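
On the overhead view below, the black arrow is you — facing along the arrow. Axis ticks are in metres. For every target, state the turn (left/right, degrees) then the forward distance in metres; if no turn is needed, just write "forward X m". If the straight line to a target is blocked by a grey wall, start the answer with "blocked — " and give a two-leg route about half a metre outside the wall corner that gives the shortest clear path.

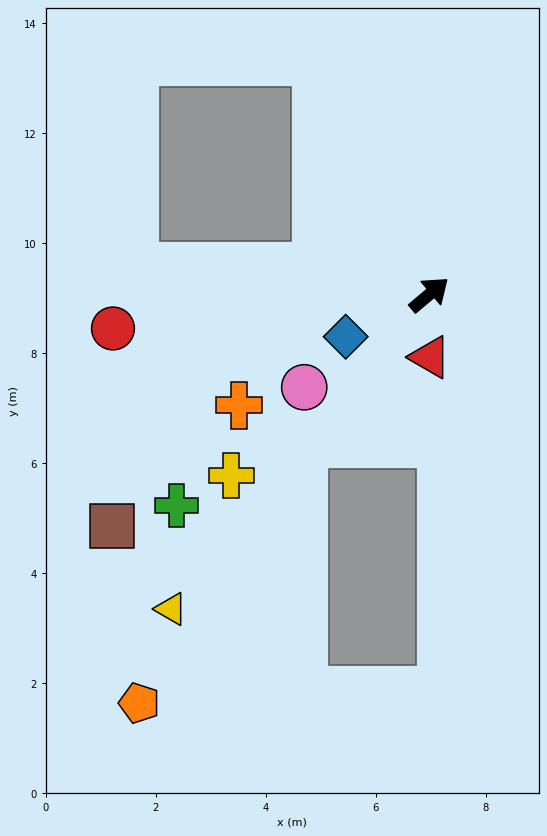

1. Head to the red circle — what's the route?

turn left 146°, forward 5.8 m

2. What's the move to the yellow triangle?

turn right 169°, forward 7.4 m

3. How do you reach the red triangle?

turn right 129°, forward 1.1 m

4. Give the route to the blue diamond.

turn left 167°, forward 1.7 m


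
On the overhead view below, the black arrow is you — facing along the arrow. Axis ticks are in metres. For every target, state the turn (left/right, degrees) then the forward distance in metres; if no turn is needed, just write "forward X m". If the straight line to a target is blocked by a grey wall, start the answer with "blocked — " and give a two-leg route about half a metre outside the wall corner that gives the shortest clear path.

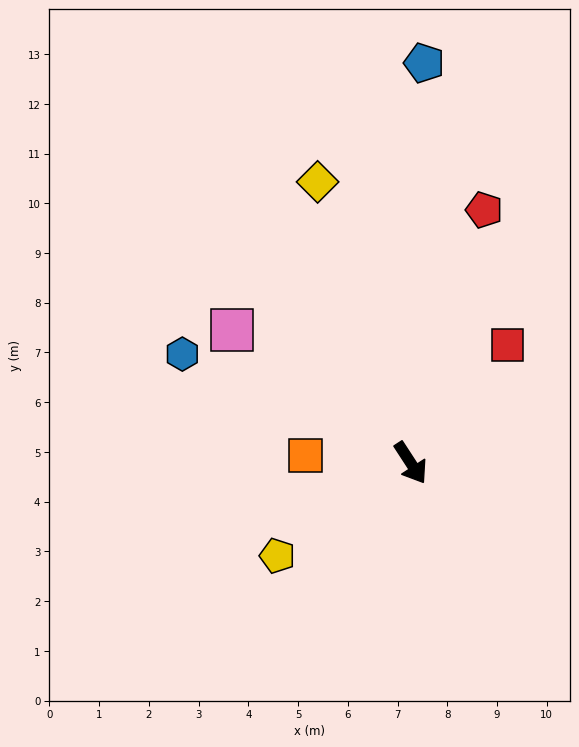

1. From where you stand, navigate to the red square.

turn left 108°, forward 3.1 m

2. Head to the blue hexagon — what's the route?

turn right 149°, forward 5.1 m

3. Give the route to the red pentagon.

turn left 131°, forward 5.3 m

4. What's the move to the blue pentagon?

turn left 145°, forward 8.0 m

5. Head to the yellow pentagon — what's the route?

turn right 88°, forward 3.3 m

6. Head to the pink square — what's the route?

turn right 160°, forward 4.5 m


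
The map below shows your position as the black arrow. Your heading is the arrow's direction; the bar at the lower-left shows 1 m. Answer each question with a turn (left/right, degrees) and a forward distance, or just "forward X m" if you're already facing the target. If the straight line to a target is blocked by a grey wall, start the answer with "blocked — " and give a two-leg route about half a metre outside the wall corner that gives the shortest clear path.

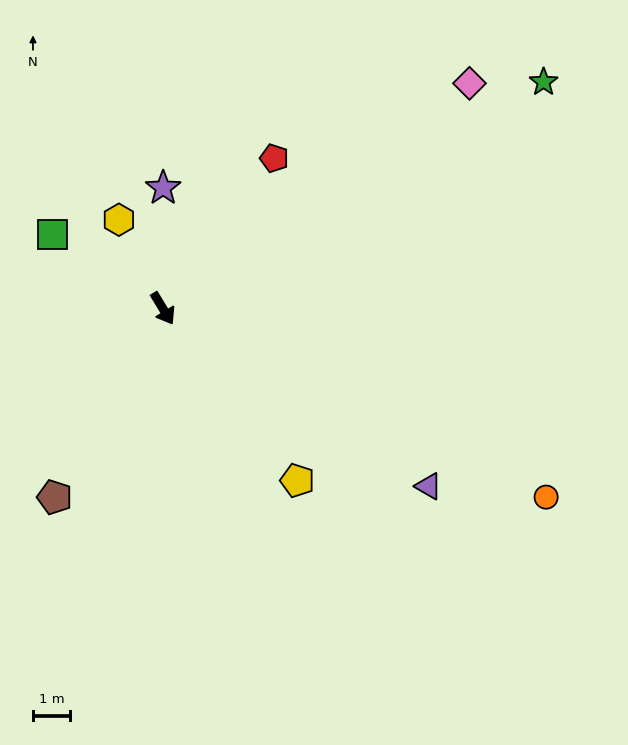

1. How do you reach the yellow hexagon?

turn left 175°, forward 2.7 m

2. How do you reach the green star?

turn left 89°, forward 11.9 m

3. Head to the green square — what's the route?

turn right 155°, forward 3.6 m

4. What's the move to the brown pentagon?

turn right 61°, forward 5.8 m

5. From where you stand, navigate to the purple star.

turn left 149°, forward 3.2 m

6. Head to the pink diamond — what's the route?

turn left 95°, forward 10.2 m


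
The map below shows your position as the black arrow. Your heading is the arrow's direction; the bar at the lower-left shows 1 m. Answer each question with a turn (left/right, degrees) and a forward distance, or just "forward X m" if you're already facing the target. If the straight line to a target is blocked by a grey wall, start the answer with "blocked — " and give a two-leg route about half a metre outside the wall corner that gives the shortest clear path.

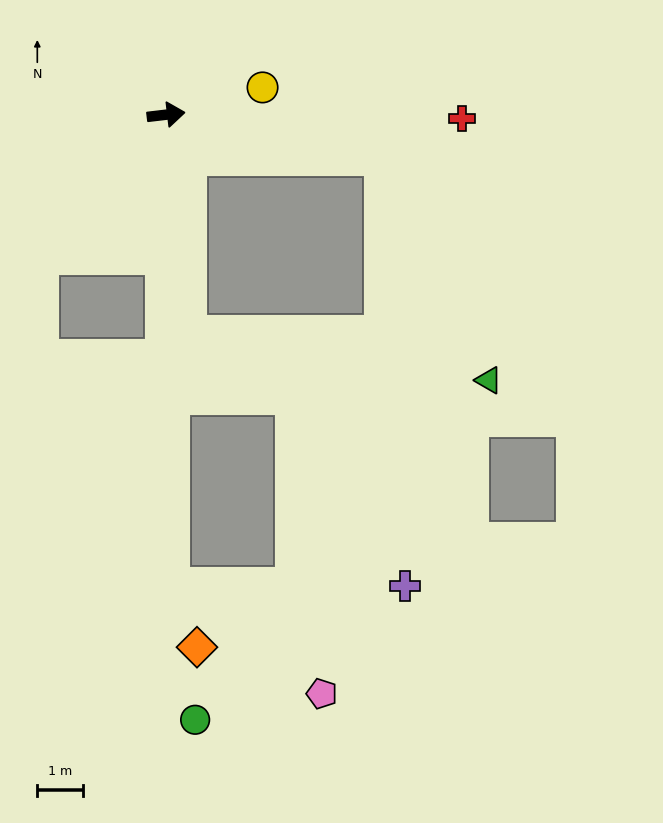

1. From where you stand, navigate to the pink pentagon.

blocked — turn right 96°, forward 10.4 m, then turn left 54°, forward 4.1 m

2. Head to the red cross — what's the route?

turn right 7°, forward 6.5 m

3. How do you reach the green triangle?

blocked — turn right 18°, forward 4.9 m, then turn right 53°, forward 5.4 m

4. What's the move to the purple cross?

blocked — turn right 18°, forward 4.9 m, then turn right 76°, forward 9.5 m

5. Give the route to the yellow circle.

turn left 9°, forward 2.2 m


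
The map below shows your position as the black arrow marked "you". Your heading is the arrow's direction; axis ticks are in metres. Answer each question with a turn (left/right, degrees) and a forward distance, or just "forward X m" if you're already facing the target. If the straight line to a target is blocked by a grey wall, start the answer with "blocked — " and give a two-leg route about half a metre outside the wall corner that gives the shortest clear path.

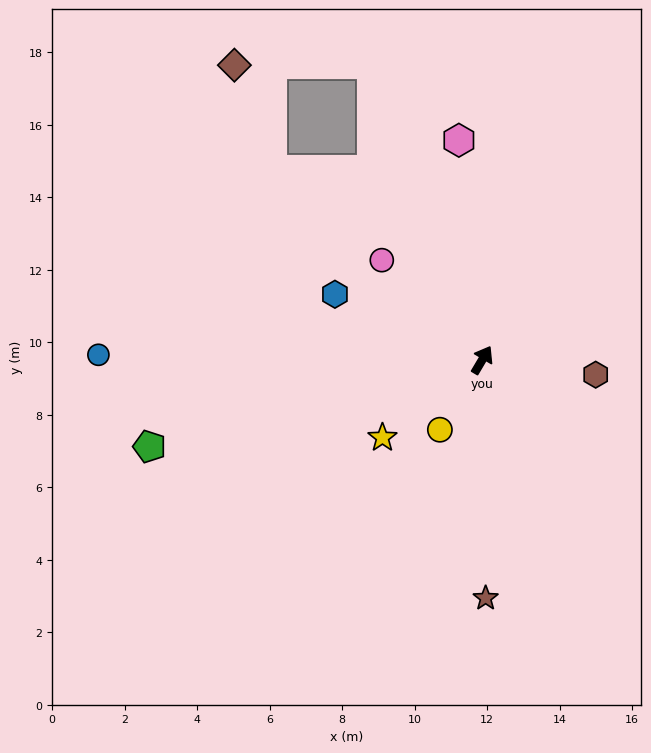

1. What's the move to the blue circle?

turn left 120°, forward 10.6 m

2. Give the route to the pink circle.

turn left 76°, forward 3.9 m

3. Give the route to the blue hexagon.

turn left 97°, forward 4.4 m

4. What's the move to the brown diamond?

blocked — turn left 51°, forward 8.7 m, then turn left 70°, forward 3.8 m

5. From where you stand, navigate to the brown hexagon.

turn right 67°, forward 3.2 m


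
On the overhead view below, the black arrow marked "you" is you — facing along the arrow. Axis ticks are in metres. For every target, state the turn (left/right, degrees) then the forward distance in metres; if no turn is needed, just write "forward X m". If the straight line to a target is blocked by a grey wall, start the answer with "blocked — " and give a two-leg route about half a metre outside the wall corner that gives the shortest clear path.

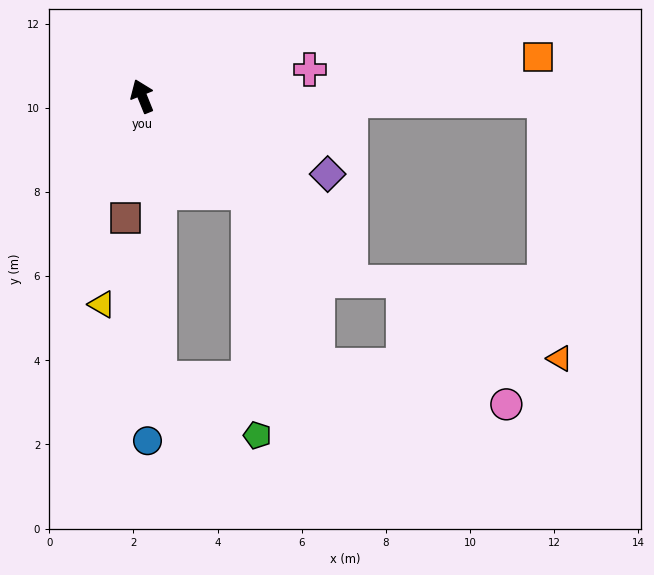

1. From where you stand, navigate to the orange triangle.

blocked — turn right 113°, forward 9.6 m, then turn right 86°, forward 6.2 m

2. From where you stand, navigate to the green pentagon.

blocked — turn right 154°, forward 3.4 m, then turn right 46°, forward 5.8 m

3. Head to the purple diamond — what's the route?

turn right 135°, forward 4.8 m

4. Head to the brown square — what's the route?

turn left 150°, forward 2.9 m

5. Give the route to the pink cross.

turn right 103°, forward 4.0 m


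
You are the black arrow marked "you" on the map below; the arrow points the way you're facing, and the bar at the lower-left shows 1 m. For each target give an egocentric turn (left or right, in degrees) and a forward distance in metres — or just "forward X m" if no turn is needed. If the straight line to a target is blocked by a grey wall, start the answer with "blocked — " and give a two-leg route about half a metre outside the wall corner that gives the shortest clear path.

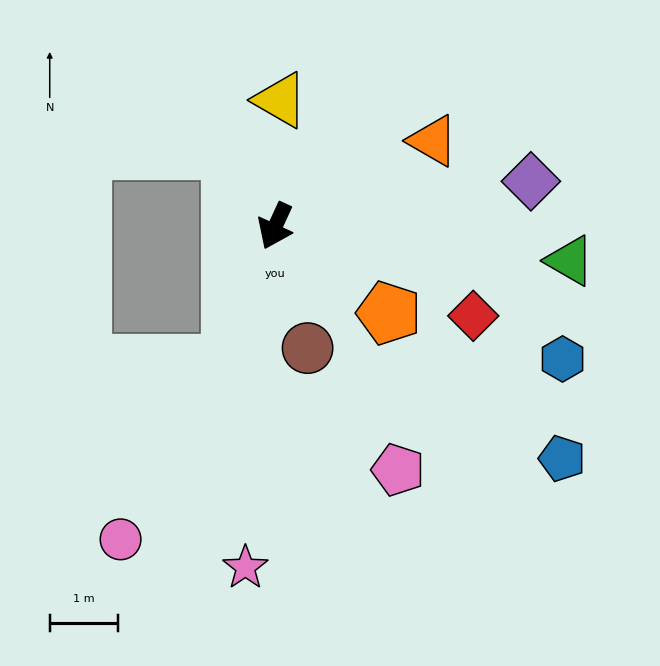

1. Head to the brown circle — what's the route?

turn left 40°, forward 1.9 m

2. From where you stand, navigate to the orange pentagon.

turn left 77°, forward 2.1 m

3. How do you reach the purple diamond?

turn left 125°, forward 3.8 m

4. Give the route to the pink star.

turn left 20°, forward 5.0 m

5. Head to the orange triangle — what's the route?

turn left 143°, forward 2.6 m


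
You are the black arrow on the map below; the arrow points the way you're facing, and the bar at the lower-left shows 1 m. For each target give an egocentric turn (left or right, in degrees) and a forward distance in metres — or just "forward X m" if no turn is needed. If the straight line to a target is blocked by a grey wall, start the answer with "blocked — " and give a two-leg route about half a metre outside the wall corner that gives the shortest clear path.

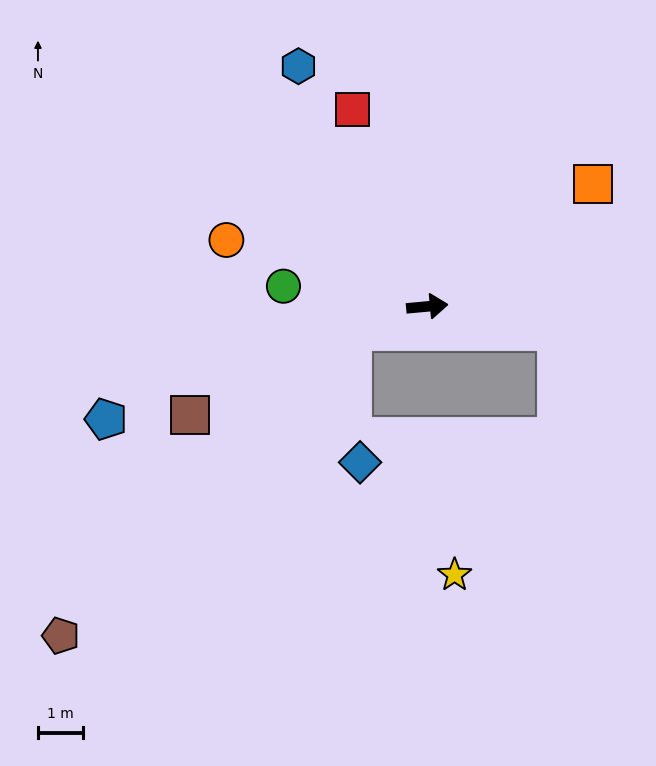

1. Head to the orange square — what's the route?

turn left 31°, forward 4.6 m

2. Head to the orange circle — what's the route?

turn left 156°, forward 4.7 m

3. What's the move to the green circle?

turn left 167°, forward 3.2 m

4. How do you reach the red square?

turn left 105°, forward 4.7 m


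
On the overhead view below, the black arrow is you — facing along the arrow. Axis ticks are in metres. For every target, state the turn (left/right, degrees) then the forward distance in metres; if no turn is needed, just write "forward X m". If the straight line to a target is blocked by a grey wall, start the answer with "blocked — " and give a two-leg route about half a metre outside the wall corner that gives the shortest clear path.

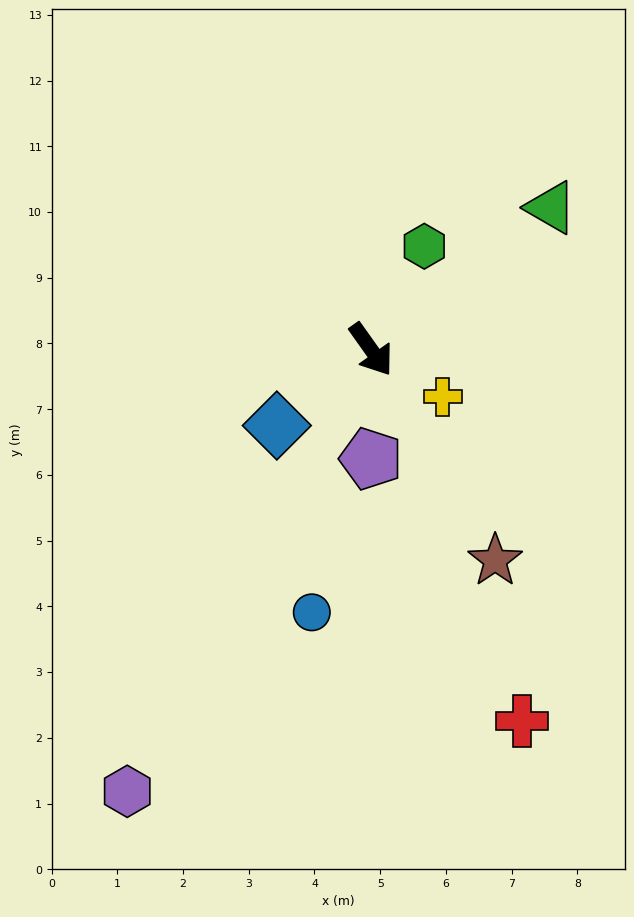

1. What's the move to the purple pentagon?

turn right 35°, forward 1.7 m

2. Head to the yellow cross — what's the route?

turn left 21°, forward 1.3 m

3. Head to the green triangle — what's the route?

turn left 93°, forward 3.5 m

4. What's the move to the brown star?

turn right 5°, forward 3.7 m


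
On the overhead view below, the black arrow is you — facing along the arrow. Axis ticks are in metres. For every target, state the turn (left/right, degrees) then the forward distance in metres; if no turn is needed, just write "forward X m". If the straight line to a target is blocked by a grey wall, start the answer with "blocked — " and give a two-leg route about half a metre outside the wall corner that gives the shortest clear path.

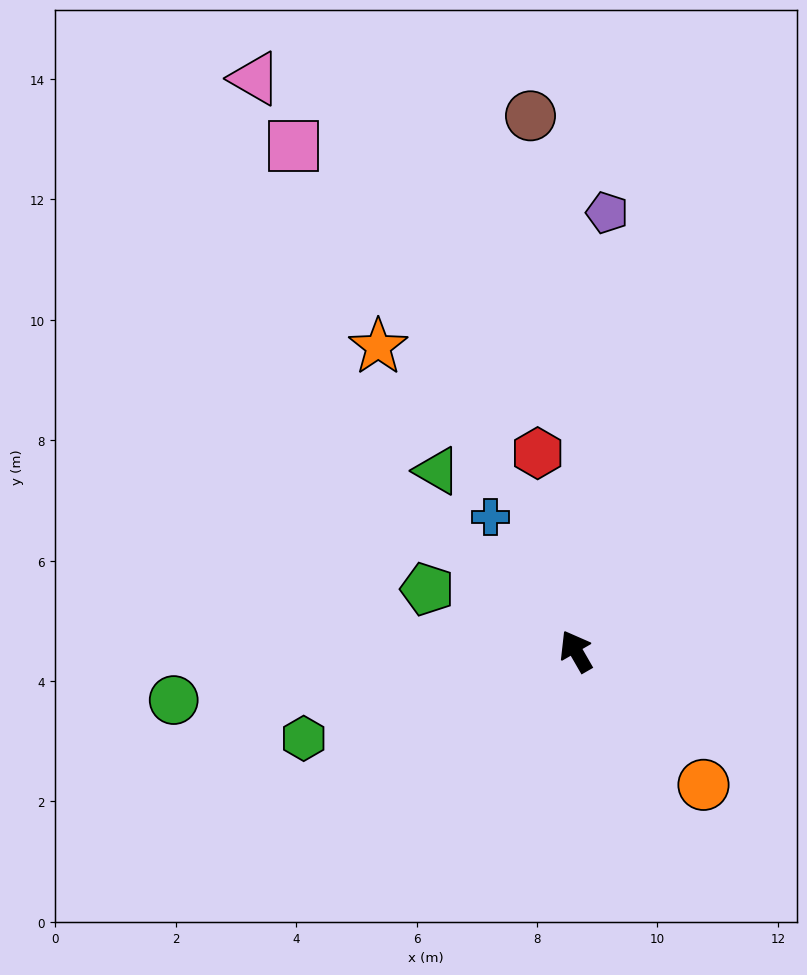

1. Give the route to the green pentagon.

turn left 37°, forward 2.7 m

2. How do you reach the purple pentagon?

turn right 34°, forward 7.3 m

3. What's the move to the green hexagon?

turn left 78°, forward 4.7 m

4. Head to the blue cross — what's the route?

turn left 2°, forward 2.6 m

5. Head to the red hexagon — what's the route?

turn right 19°, forward 3.3 m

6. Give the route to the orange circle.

turn right 166°, forward 3.1 m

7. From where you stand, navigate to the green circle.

turn left 67°, forward 6.7 m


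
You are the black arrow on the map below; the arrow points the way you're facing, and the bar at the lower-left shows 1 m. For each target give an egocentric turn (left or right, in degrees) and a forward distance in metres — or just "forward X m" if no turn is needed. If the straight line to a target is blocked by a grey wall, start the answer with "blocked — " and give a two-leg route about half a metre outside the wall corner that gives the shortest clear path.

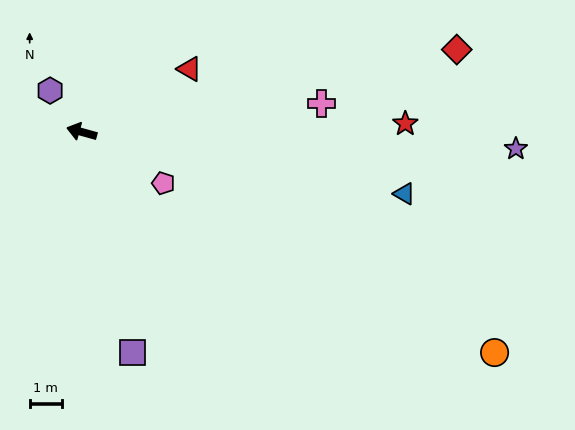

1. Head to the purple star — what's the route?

turn right 167°, forward 13.4 m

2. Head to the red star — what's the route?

turn right 163°, forward 10.0 m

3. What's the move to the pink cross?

turn right 158°, forward 7.5 m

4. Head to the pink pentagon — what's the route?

turn left 163°, forward 3.0 m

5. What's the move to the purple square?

turn left 118°, forward 7.0 m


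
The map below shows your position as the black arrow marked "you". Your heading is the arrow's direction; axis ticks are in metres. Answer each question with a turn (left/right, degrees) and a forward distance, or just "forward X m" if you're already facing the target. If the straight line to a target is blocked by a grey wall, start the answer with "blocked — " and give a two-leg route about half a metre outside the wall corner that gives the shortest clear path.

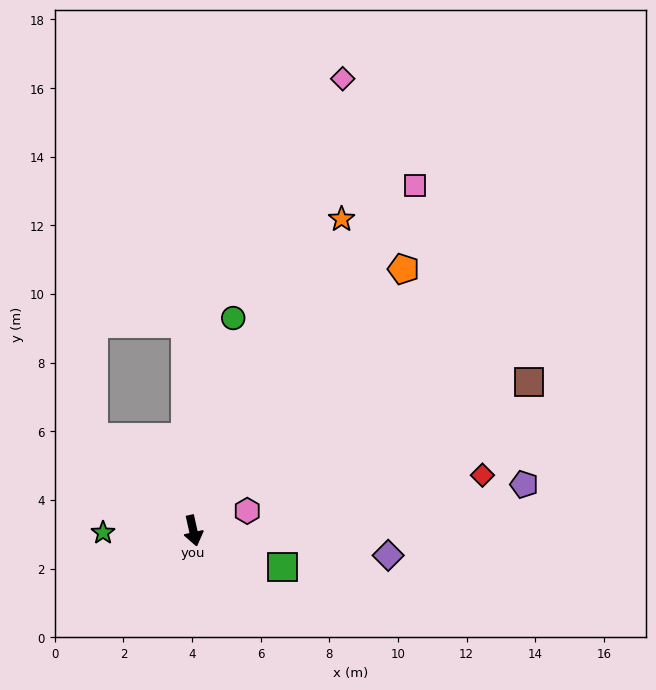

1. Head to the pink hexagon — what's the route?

turn left 97°, forward 1.7 m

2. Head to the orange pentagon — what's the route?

turn left 129°, forward 9.8 m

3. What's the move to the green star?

turn right 101°, forward 2.6 m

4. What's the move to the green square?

turn left 55°, forward 2.8 m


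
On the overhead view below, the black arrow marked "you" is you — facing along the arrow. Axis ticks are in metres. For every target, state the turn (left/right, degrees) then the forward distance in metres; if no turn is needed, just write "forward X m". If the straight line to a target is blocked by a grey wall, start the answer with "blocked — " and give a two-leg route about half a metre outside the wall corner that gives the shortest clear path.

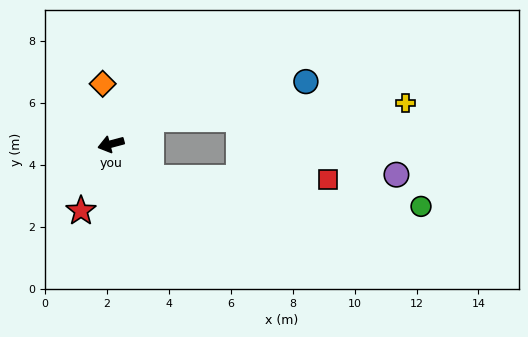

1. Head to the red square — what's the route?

blocked — turn left 125°, forward 1.7 m, then turn left 39°, forward 5.7 m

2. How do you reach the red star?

turn left 51°, forward 2.4 m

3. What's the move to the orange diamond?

turn right 97°, forward 2.0 m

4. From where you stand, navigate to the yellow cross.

blocked — turn right 163°, forward 1.5 m, then turn right 28°, forward 8.2 m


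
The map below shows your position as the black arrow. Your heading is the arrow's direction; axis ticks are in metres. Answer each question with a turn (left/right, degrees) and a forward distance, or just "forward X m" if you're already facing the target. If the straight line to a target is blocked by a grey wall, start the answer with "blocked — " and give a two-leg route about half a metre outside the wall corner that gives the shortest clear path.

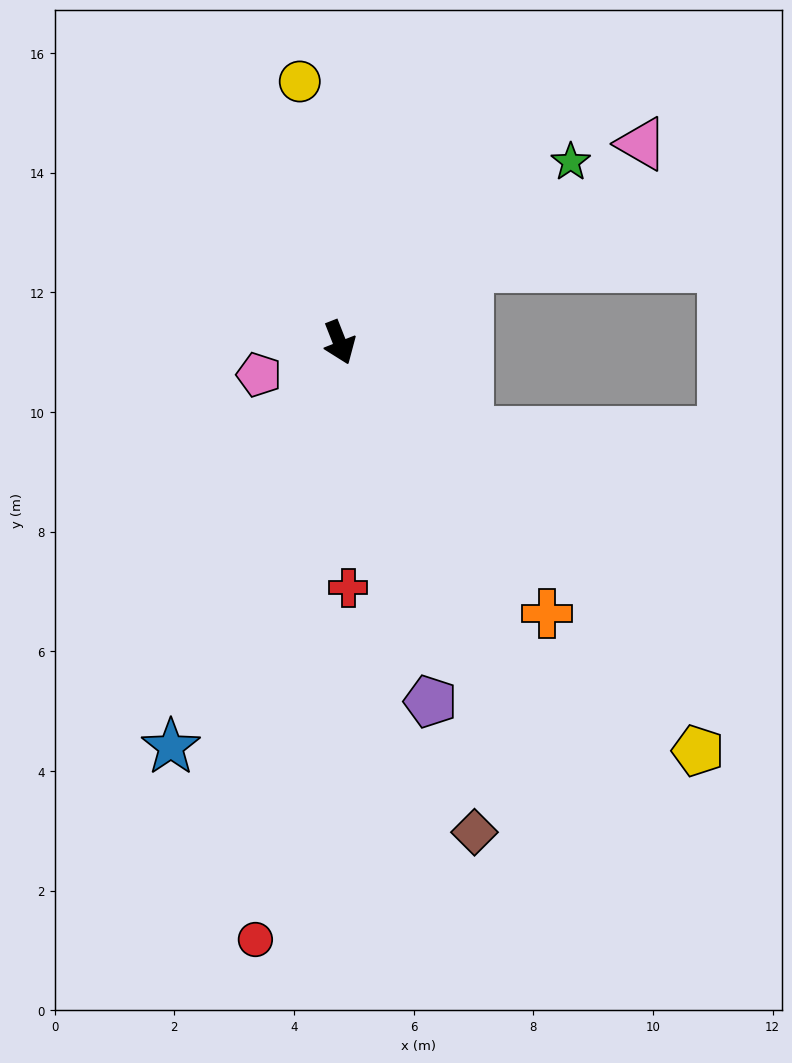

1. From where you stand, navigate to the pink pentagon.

turn right 90°, forward 1.5 m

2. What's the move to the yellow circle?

turn left 167°, forward 4.4 m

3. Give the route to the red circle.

turn right 29°, forward 10.1 m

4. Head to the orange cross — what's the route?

turn left 16°, forward 5.7 m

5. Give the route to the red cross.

turn right 19°, forward 4.1 m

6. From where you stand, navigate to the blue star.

turn right 44°, forward 7.3 m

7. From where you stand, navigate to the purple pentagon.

turn right 7°, forward 6.2 m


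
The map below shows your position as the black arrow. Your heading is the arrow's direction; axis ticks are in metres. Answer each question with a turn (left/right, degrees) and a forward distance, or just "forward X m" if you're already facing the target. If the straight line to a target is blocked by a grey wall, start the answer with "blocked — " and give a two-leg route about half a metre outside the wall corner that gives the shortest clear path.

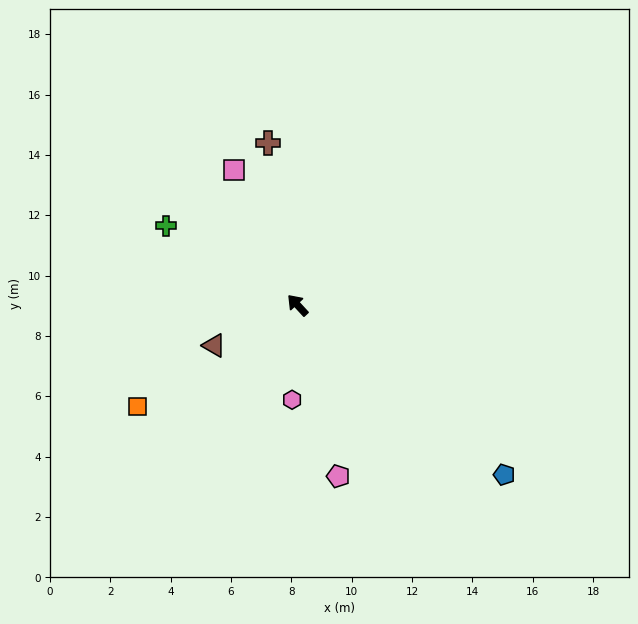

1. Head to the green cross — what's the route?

turn left 16°, forward 5.1 m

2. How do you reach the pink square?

turn right 18°, forward 4.9 m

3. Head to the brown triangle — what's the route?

turn left 73°, forward 3.1 m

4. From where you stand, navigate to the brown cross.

turn right 32°, forward 5.5 m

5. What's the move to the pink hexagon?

turn left 134°, forward 3.1 m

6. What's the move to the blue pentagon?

turn right 172°, forward 8.9 m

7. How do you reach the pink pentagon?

turn left 151°, forward 5.8 m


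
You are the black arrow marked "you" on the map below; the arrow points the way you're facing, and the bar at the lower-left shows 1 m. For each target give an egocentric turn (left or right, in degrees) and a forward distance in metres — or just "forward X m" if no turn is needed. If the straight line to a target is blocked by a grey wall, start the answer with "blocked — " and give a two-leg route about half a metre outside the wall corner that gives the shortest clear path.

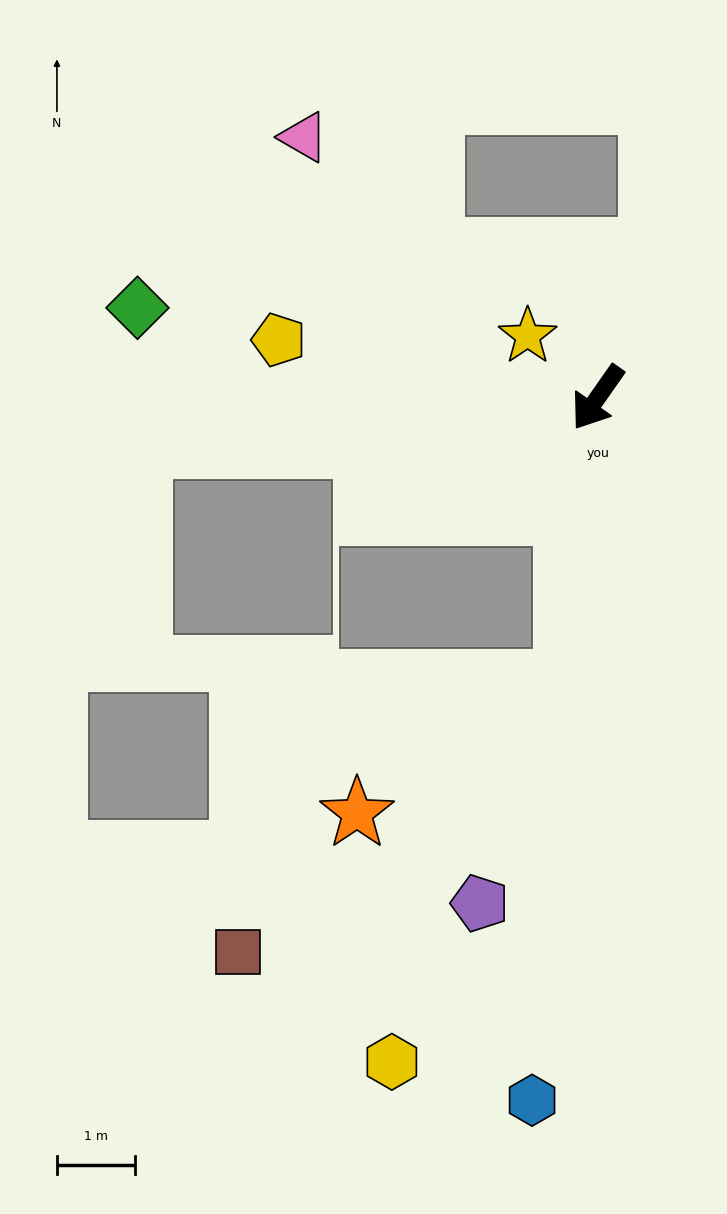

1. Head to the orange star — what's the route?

blocked — turn left 29°, forward 3.7 m, then turn right 52°, forward 3.2 m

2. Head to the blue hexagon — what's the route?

turn left 30°, forward 9.0 m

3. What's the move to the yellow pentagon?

turn right 65°, forward 4.1 m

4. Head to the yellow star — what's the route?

turn right 96°, forward 1.2 m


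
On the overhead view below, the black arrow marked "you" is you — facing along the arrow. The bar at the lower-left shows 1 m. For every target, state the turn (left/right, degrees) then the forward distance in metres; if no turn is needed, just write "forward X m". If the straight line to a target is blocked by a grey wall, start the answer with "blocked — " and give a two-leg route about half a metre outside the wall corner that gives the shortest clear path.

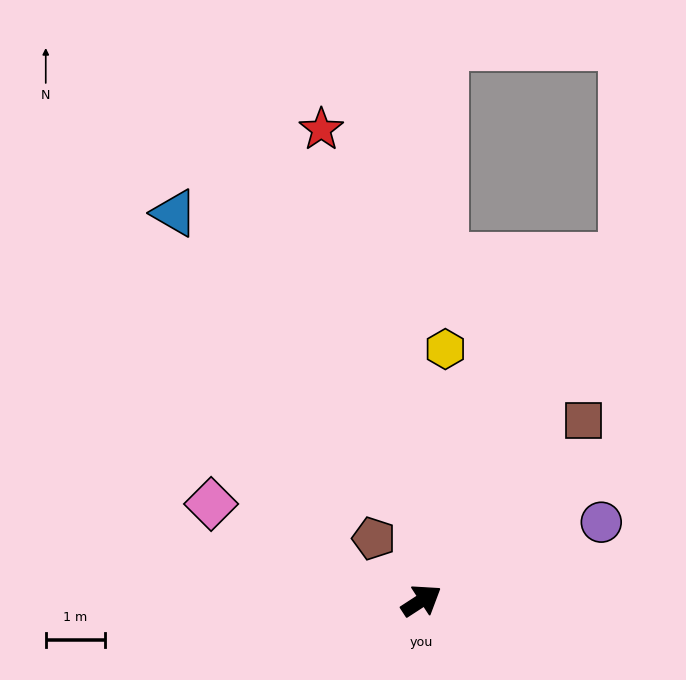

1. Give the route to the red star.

turn left 69°, forward 8.1 m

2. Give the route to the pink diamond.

turn left 122°, forward 3.9 m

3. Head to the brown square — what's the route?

turn left 15°, forward 4.1 m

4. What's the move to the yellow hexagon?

turn left 52°, forward 4.3 m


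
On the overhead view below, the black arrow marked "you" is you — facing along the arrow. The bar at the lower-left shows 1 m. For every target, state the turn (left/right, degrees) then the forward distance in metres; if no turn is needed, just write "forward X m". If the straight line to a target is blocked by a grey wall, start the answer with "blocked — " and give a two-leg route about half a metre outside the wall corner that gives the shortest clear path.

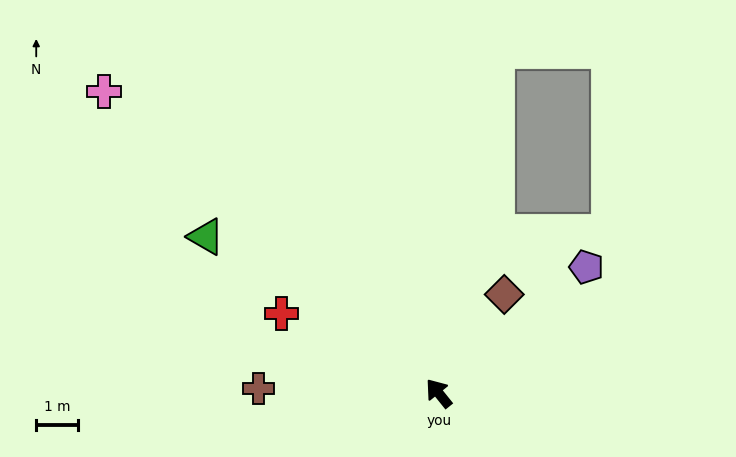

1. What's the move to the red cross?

turn left 24°, forward 4.2 m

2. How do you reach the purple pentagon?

turn right 88°, forward 4.6 m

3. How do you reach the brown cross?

turn left 50°, forward 4.3 m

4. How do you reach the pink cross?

turn left 9°, forward 10.7 m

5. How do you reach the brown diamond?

turn right 72°, forward 2.8 m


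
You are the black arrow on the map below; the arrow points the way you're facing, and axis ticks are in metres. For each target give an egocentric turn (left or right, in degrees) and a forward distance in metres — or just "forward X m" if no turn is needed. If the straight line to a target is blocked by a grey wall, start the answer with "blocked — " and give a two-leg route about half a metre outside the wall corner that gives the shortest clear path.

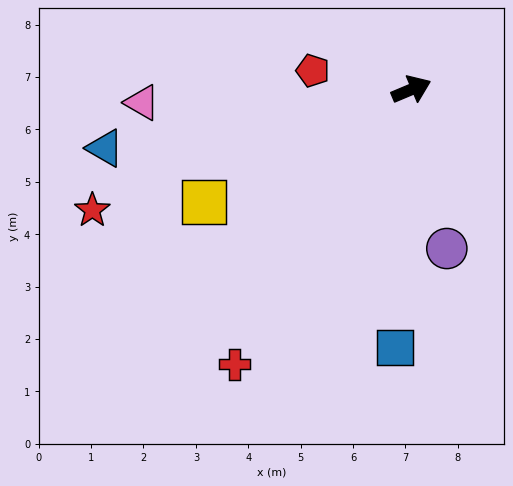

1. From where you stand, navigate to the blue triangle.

turn left 168°, forward 6.0 m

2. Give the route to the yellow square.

turn right 174°, forward 4.5 m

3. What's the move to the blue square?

turn right 116°, forward 4.9 m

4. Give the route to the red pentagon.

turn left 146°, forward 1.9 m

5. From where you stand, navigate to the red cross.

turn right 146°, forward 6.2 m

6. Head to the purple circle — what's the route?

turn right 100°, forward 3.1 m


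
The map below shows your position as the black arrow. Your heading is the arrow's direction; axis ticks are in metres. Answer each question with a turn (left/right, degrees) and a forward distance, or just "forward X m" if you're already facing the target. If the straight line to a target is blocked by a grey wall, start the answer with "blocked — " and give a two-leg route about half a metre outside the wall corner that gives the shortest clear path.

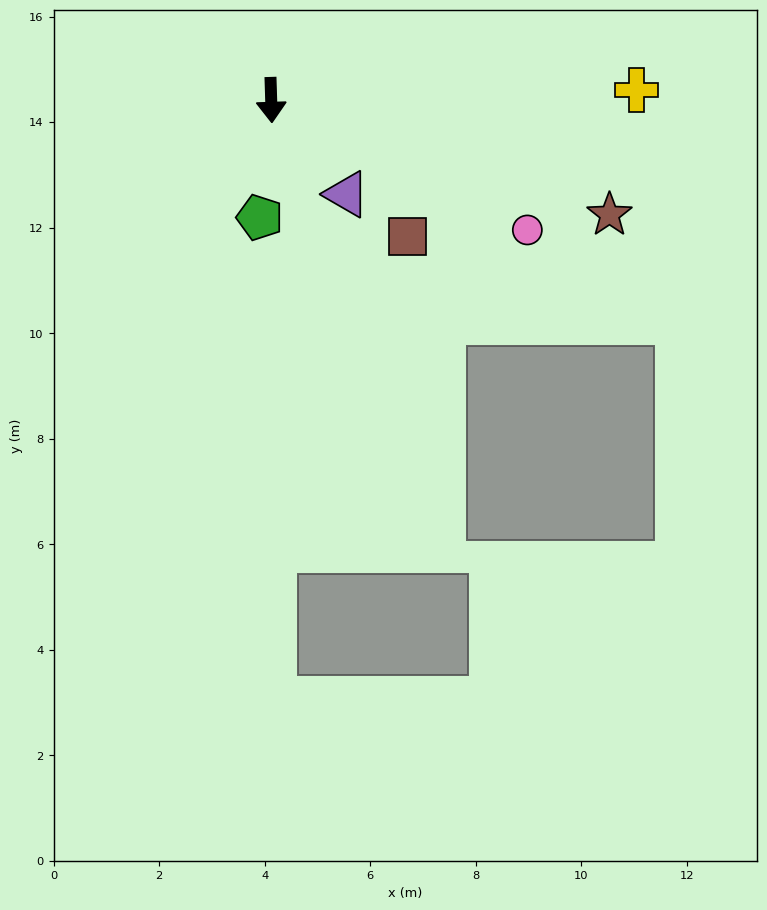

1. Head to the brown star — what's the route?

turn left 70°, forward 6.8 m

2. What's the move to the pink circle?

turn left 61°, forward 5.4 m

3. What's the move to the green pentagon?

turn right 7°, forward 2.2 m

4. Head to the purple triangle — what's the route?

turn left 37°, forward 2.3 m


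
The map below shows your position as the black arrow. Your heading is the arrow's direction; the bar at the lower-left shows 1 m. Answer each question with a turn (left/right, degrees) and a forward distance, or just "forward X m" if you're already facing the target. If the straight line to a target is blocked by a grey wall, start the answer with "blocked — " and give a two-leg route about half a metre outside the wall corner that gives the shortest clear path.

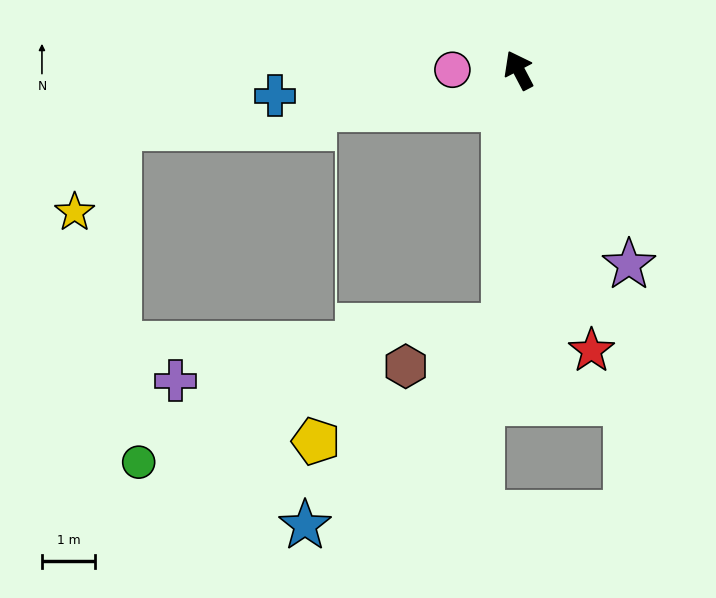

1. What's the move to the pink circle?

turn left 62°, forward 1.2 m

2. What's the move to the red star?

turn left 167°, forward 5.4 m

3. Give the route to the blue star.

blocked — turn left 149°, forward 4.8 m, then turn right 42°, forward 5.3 m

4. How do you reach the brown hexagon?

blocked — turn left 149°, forward 4.8 m, then turn right 64°, forward 2.0 m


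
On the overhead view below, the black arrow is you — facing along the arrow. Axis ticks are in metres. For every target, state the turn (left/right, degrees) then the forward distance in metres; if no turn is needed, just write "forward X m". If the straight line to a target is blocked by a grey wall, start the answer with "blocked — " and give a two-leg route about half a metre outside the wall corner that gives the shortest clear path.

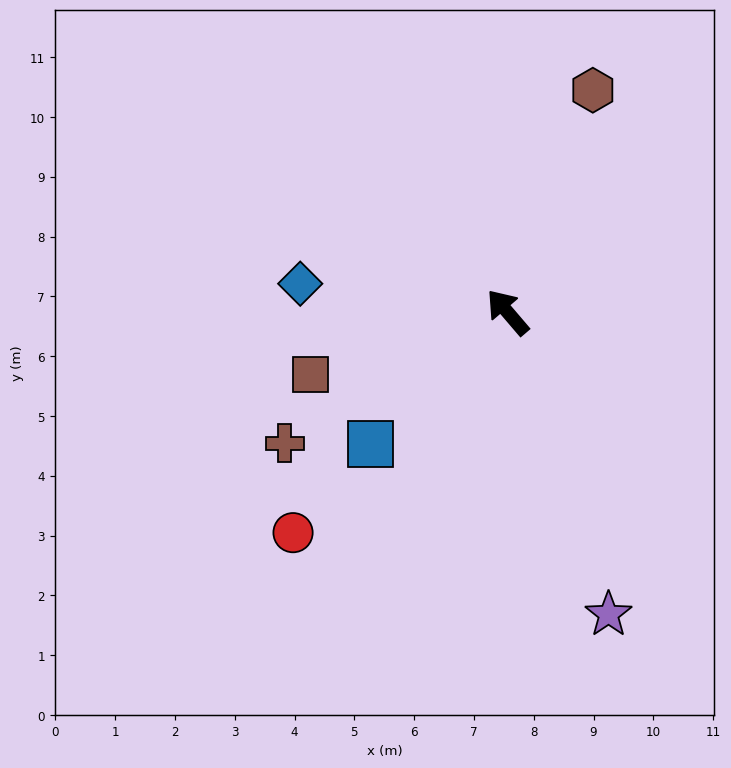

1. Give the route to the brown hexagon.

turn right 62°, forward 4.0 m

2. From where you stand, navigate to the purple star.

turn left 158°, forward 5.3 m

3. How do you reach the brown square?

turn left 67°, forward 3.5 m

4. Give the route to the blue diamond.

turn left 42°, forward 3.5 m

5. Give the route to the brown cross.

turn left 80°, forward 4.3 m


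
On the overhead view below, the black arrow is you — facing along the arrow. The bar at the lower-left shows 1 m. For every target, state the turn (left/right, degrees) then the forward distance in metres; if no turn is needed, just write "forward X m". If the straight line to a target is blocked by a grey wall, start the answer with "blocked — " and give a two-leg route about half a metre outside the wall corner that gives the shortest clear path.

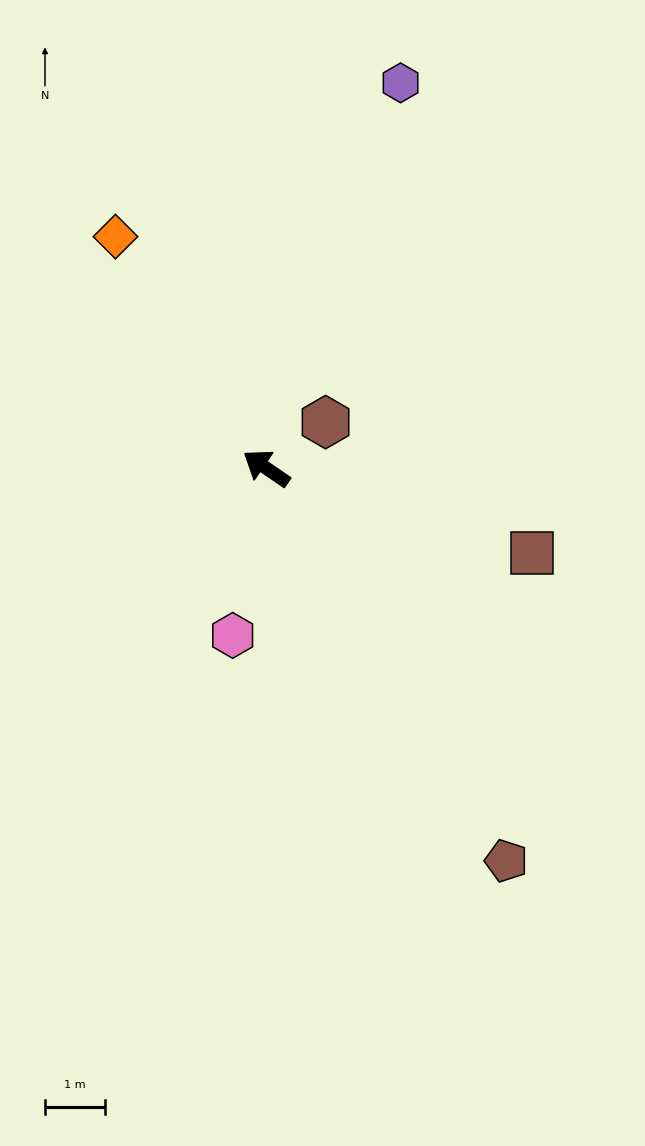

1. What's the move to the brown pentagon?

turn left 156°, forward 7.7 m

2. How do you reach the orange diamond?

turn right 23°, forward 4.6 m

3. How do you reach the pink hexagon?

turn left 113°, forward 2.8 m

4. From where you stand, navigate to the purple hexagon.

turn right 75°, forward 6.8 m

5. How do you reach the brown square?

turn right 163°, forward 4.6 m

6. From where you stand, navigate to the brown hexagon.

turn right 108°, forward 1.3 m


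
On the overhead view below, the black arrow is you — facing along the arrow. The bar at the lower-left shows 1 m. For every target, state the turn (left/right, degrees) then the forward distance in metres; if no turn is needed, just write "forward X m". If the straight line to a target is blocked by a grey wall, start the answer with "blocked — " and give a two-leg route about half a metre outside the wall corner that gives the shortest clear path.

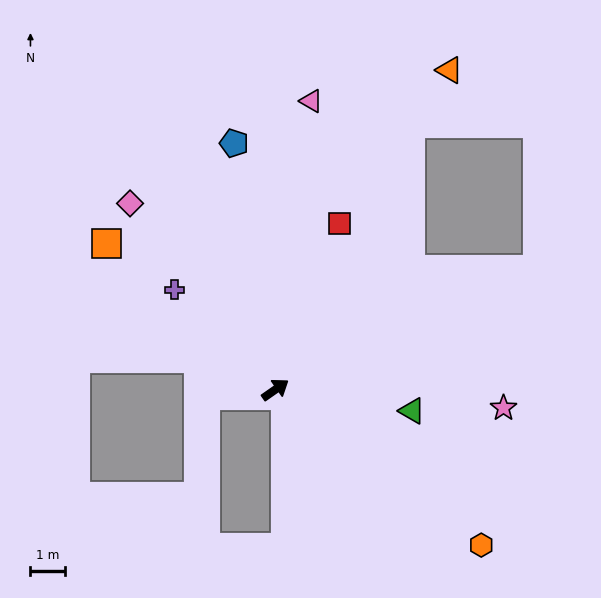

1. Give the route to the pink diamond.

turn left 93°, forward 6.8 m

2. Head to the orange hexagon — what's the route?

turn right 72°, forward 7.5 m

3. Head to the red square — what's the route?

turn left 34°, forward 5.2 m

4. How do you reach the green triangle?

turn right 44°, forward 4.0 m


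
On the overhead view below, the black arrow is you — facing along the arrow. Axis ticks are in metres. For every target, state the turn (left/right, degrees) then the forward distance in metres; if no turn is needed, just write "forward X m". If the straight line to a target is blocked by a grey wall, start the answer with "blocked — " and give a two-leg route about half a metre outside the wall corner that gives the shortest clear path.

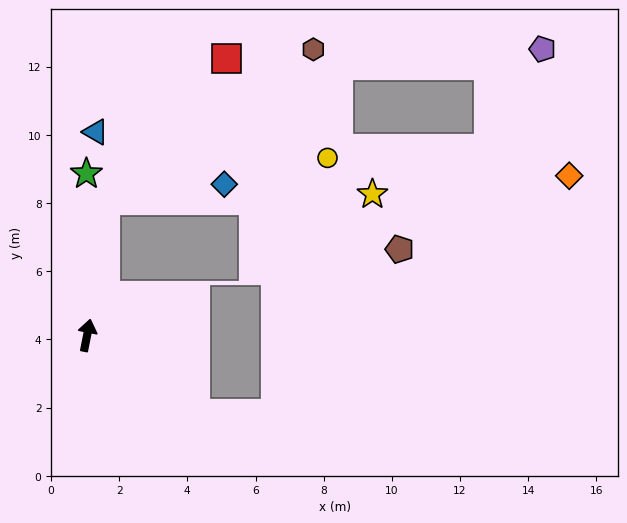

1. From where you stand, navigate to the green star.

turn left 11°, forward 4.7 m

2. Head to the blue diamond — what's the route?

blocked — turn left 4°, forward 4.0 m, then turn right 75°, forward 3.5 m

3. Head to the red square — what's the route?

blocked — turn left 4°, forward 4.0 m, then turn right 33°, forward 5.5 m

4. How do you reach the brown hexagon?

blocked — turn left 4°, forward 4.0 m, then turn right 47°, forward 7.5 m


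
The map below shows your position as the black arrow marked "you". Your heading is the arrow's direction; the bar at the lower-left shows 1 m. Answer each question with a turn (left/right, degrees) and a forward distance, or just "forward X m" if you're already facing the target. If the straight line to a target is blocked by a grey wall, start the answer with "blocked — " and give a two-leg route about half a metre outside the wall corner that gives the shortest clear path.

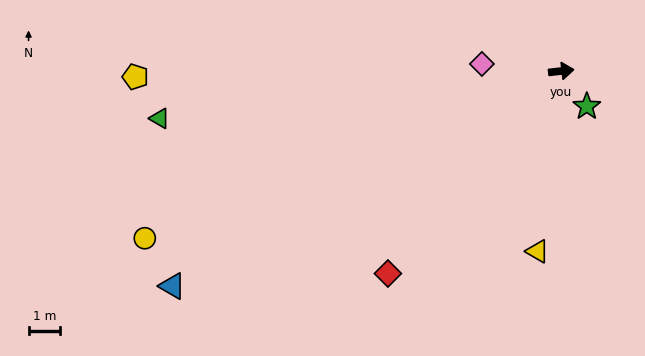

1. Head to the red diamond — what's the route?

turn right 137°, forward 8.5 m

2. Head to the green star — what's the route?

turn right 61°, forward 1.4 m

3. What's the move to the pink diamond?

turn left 168°, forward 2.5 m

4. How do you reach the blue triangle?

turn right 158°, forward 14.2 m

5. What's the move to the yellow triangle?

turn right 104°, forward 5.8 m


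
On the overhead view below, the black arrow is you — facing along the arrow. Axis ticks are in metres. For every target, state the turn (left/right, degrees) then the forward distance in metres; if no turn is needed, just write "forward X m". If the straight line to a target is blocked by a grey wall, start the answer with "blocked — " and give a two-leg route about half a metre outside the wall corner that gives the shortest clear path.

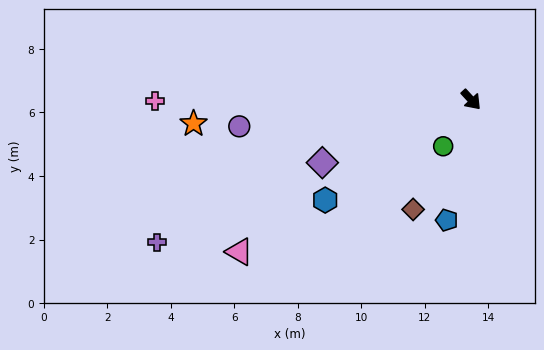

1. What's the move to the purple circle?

turn right 126°, forward 7.3 m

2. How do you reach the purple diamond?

turn right 110°, forward 5.1 m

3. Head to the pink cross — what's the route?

turn right 132°, forward 9.9 m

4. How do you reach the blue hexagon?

turn right 98°, forward 5.6 m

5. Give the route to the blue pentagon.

turn right 54°, forward 3.9 m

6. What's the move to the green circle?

turn right 74°, forward 1.7 m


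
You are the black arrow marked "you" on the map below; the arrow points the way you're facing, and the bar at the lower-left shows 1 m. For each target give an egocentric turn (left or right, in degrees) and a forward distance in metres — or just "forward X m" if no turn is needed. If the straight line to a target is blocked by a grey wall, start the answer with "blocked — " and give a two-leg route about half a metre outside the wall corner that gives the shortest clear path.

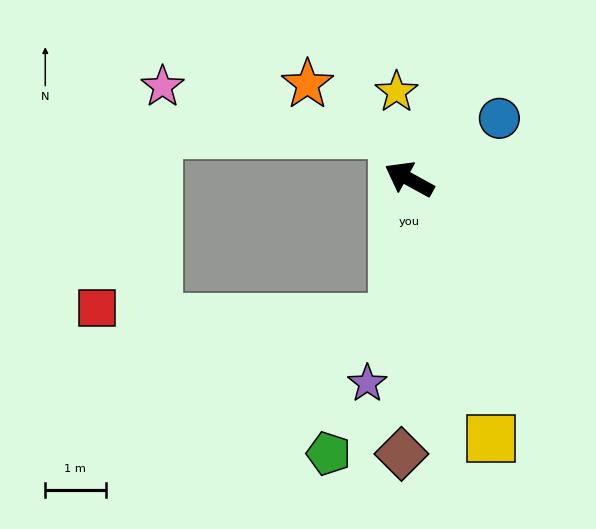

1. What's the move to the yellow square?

turn left 136°, forward 4.5 m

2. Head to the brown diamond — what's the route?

turn left 117°, forward 4.6 m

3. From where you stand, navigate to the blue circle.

turn right 117°, forward 1.8 m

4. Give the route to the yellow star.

turn right 53°, forward 1.5 m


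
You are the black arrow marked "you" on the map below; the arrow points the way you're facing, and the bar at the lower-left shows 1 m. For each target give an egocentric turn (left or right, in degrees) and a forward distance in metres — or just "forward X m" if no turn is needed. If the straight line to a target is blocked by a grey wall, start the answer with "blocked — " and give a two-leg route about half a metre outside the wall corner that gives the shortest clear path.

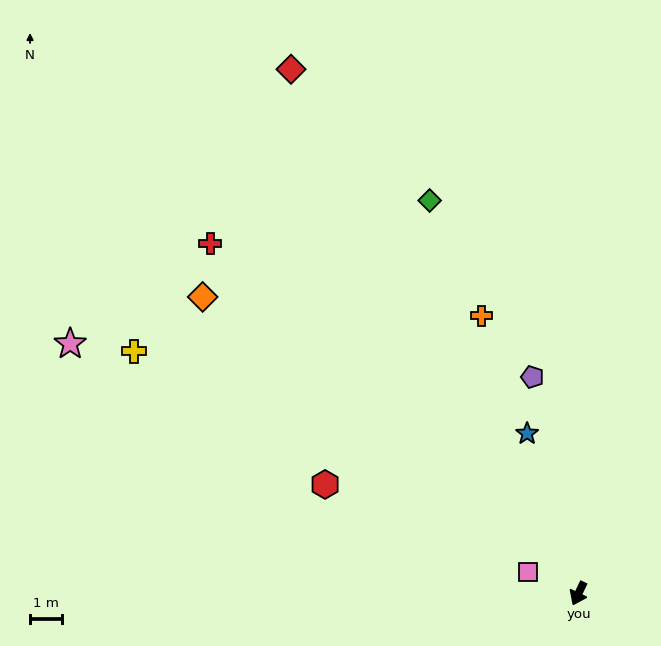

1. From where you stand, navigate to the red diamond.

turn right 126°, forward 18.5 m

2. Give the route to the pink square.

turn right 87°, forward 1.7 m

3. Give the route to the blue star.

turn right 137°, forward 5.2 m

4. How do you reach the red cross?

turn right 108°, forward 15.7 m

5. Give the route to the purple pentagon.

turn right 143°, forward 6.9 m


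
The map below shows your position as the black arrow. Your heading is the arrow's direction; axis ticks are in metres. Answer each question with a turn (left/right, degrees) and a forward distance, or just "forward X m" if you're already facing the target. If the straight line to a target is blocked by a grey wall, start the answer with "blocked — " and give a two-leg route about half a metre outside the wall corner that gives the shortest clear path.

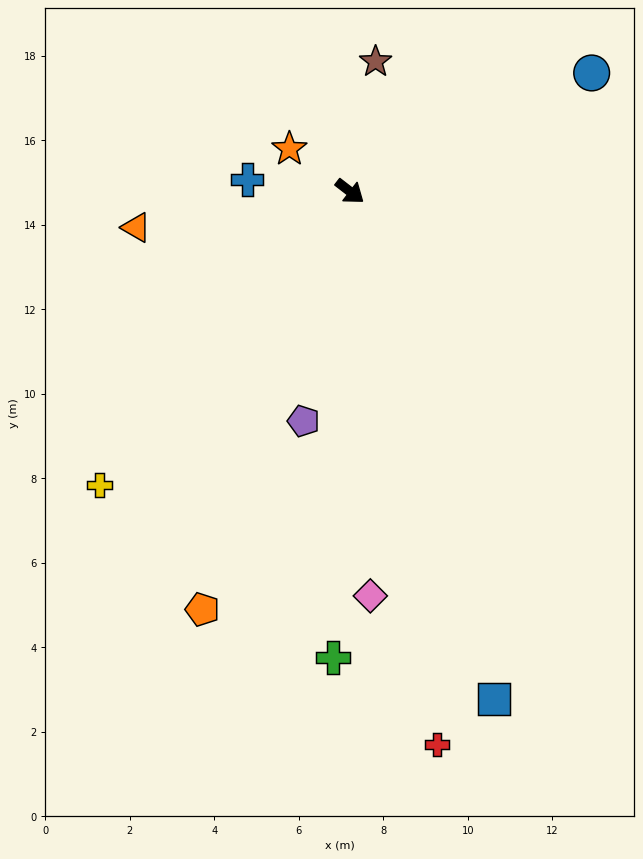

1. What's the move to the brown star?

turn left 117°, forward 3.1 m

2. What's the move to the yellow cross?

turn right 93°, forward 9.1 m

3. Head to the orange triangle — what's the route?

turn right 133°, forward 5.1 m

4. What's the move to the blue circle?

turn left 64°, forward 6.4 m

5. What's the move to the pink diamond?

turn right 49°, forward 9.6 m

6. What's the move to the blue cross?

turn right 149°, forward 2.4 m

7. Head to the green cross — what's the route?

turn right 54°, forward 11.0 m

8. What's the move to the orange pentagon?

turn right 72°, forward 10.5 m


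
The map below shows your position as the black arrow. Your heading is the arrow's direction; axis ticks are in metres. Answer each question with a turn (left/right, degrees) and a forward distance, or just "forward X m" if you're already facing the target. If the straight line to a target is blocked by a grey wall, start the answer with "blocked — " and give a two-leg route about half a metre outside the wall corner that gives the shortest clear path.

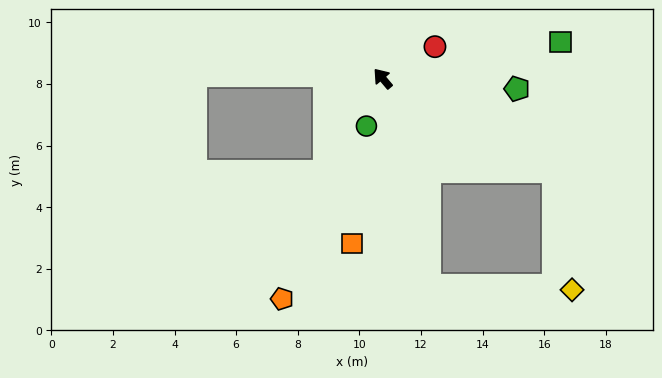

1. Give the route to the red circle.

turn right 99°, forward 2.0 m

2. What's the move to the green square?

turn right 118°, forward 5.9 m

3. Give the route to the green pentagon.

turn right 134°, forward 4.4 m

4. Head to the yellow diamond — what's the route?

blocked — turn right 158°, forward 6.3 m, then turn right 54°, forward 3.9 m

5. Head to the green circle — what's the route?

turn left 121°, forward 1.6 m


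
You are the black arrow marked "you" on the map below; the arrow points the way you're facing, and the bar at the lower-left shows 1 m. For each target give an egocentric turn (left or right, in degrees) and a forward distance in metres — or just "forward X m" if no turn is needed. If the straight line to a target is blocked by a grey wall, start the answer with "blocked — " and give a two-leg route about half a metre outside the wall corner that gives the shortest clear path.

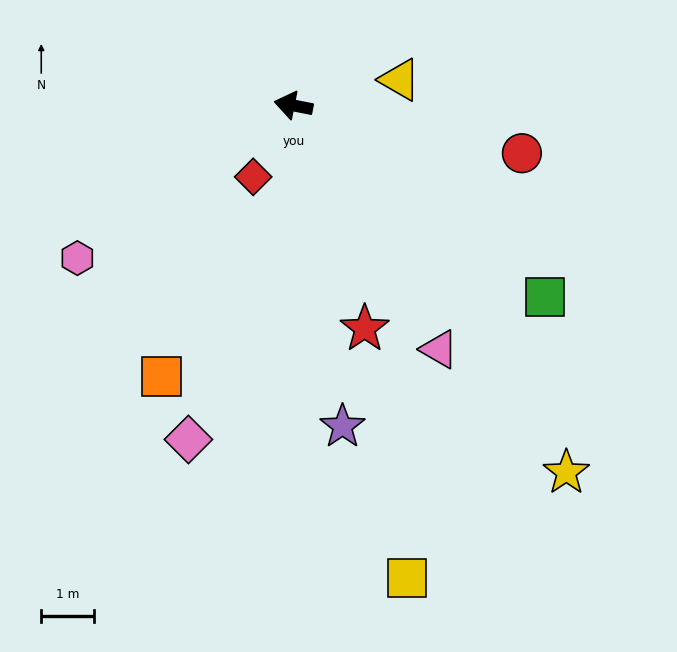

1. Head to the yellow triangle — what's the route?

turn right 155°, forward 2.1 m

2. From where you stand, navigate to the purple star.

turn left 110°, forward 6.2 m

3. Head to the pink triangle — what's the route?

turn left 132°, forward 5.4 m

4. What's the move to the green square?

turn left 154°, forward 6.0 m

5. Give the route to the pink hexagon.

turn left 46°, forward 5.0 m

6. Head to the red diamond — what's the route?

turn left 72°, forward 1.6 m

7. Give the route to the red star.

turn left 119°, forward 4.4 m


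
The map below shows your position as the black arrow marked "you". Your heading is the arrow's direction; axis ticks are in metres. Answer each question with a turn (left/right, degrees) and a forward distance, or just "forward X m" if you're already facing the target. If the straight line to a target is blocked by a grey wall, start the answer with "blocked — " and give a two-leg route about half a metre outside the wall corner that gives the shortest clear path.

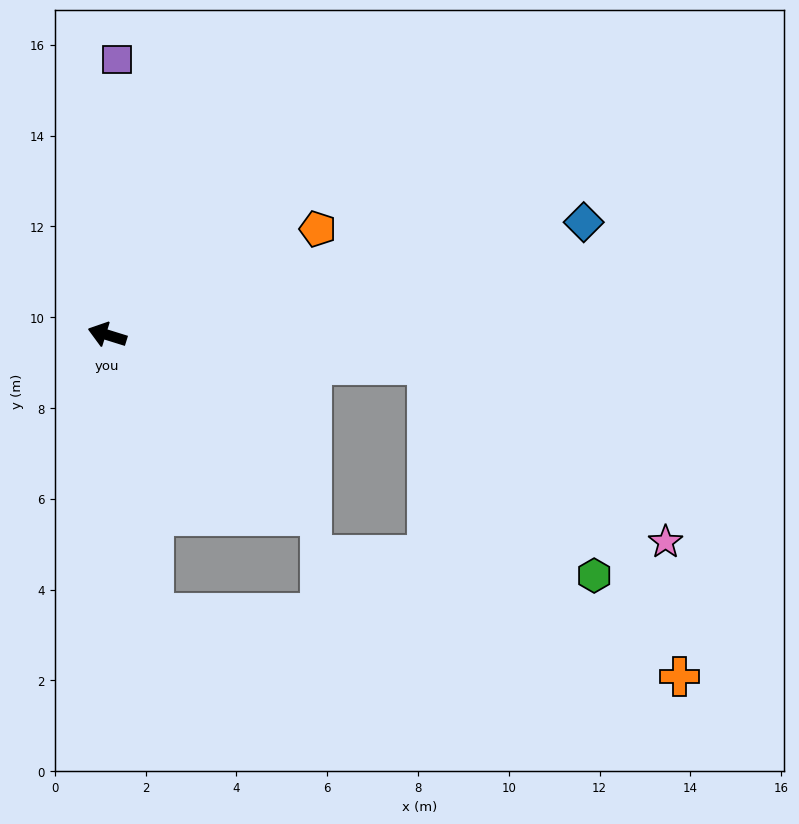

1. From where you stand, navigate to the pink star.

blocked — turn right 168°, forward 7.1 m, then turn right 31°, forward 6.5 m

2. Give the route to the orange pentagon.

turn right 136°, forward 5.2 m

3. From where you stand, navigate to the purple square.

turn right 75°, forward 6.1 m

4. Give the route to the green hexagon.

blocked — turn right 168°, forward 7.1 m, then turn right 46°, forward 5.9 m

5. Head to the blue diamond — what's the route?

turn right 149°, forward 10.8 m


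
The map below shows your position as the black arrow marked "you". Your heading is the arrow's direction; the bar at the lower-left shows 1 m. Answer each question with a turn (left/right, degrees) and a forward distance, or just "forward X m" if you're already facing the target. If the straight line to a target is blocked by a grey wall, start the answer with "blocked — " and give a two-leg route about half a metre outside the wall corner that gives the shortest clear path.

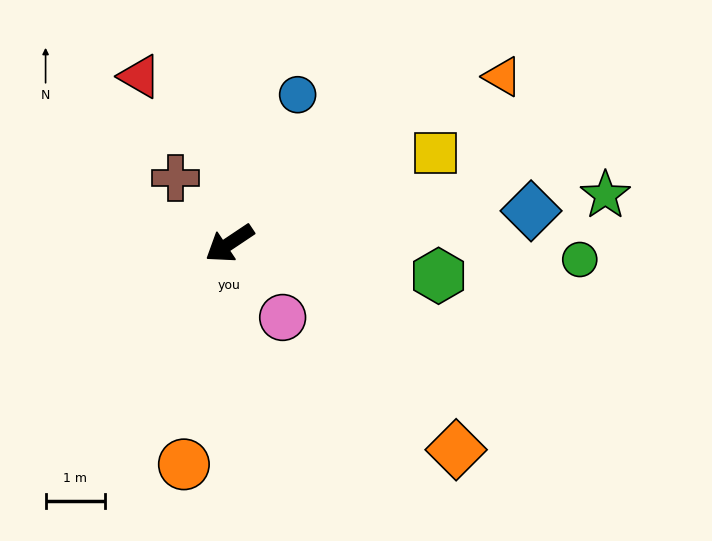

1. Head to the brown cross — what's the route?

turn right 84°, forward 1.4 m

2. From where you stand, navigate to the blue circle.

turn right 148°, forward 2.8 m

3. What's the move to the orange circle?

turn left 45°, forward 3.8 m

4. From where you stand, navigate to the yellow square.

turn left 170°, forward 3.8 m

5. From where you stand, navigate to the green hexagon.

turn left 137°, forward 3.6 m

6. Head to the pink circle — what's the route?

turn left 92°, forward 1.5 m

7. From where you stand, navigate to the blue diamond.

turn left 152°, forward 5.1 m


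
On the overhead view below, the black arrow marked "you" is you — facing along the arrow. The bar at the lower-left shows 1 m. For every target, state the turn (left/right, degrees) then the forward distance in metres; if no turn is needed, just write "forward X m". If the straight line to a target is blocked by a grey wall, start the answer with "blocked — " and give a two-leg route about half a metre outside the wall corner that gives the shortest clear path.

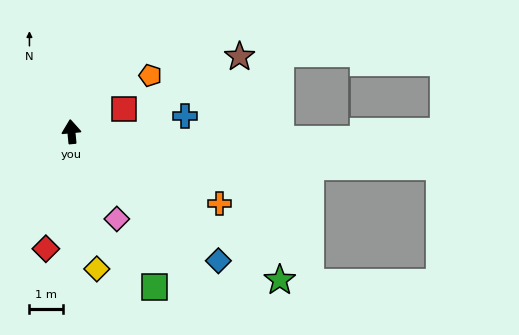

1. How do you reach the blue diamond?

turn right 137°, forward 5.8 m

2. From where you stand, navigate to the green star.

turn right 131°, forward 7.6 m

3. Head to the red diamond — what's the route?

turn left 162°, forward 3.5 m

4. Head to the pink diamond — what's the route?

turn right 158°, forward 2.9 m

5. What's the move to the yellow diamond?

turn right 175°, forward 4.1 m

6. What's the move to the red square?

turn right 72°, forward 1.7 m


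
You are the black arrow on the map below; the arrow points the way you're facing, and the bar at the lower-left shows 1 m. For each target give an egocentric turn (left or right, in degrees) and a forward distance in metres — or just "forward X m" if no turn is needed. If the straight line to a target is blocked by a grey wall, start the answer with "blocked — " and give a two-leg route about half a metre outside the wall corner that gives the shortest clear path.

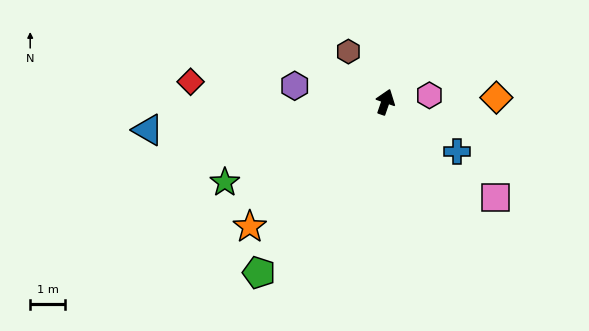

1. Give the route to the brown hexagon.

turn left 55°, forward 1.8 m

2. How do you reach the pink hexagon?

turn right 62°, forward 1.3 m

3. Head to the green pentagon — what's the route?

turn left 163°, forward 6.0 m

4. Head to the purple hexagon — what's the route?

turn left 99°, forward 2.6 m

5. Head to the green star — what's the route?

turn left 136°, forward 5.1 m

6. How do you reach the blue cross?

turn right 106°, forward 2.5 m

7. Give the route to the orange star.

turn left 152°, forward 5.2 m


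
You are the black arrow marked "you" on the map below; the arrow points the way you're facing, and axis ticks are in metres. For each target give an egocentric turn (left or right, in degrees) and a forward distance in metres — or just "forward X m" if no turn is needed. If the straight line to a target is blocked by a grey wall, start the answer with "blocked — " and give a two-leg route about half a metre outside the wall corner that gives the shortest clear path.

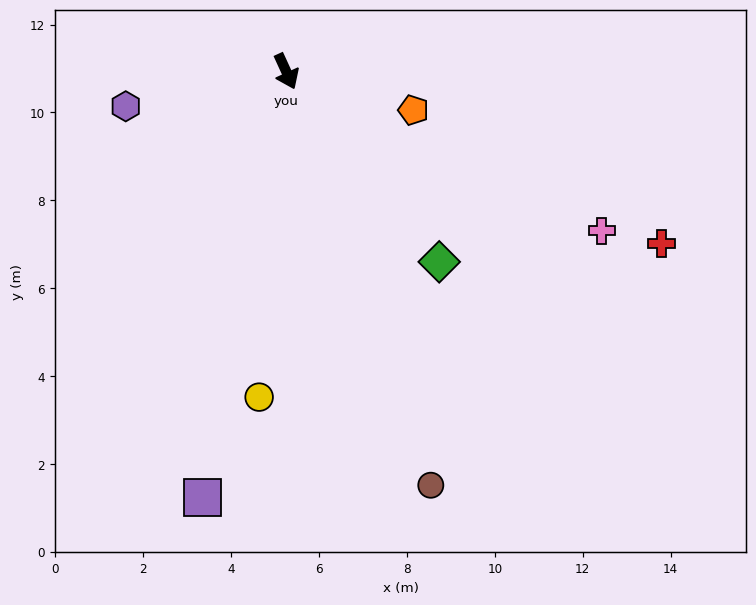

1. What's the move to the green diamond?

turn left 14°, forward 5.6 m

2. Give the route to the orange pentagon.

turn left 49°, forward 3.0 m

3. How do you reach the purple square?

turn right 36°, forward 9.9 m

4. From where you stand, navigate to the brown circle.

turn right 5°, forward 10.0 m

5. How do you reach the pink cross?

turn left 39°, forward 8.0 m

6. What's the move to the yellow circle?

turn right 29°, forward 7.4 m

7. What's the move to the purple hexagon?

turn right 102°, forward 3.7 m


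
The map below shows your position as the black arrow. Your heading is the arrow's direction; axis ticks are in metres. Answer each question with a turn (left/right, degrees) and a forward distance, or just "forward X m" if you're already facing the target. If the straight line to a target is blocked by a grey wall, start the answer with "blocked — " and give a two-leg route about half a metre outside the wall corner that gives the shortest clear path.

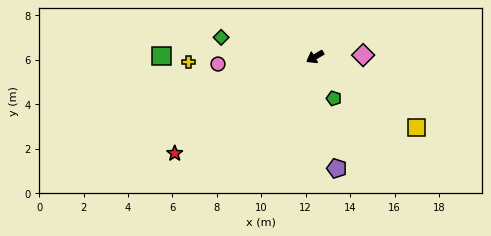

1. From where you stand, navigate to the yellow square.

turn left 115°, forward 5.6 m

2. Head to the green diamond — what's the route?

turn right 42°, forward 4.3 m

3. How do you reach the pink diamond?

turn left 152°, forward 2.2 m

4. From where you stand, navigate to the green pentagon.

turn left 84°, forward 2.1 m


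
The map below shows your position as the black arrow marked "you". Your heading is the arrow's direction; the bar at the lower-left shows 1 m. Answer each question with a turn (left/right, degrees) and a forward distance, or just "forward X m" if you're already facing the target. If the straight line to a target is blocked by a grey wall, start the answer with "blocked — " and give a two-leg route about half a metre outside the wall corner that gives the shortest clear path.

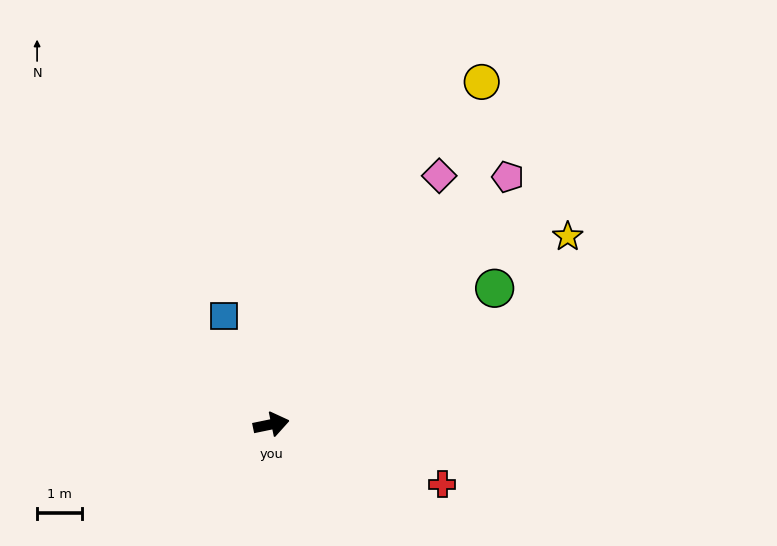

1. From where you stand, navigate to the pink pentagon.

turn left 35°, forward 7.7 m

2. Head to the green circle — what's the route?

turn left 20°, forward 5.9 m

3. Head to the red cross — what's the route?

turn right 31°, forward 4.1 m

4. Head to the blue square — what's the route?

turn left 102°, forward 2.6 m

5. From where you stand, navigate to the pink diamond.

turn left 44°, forward 6.7 m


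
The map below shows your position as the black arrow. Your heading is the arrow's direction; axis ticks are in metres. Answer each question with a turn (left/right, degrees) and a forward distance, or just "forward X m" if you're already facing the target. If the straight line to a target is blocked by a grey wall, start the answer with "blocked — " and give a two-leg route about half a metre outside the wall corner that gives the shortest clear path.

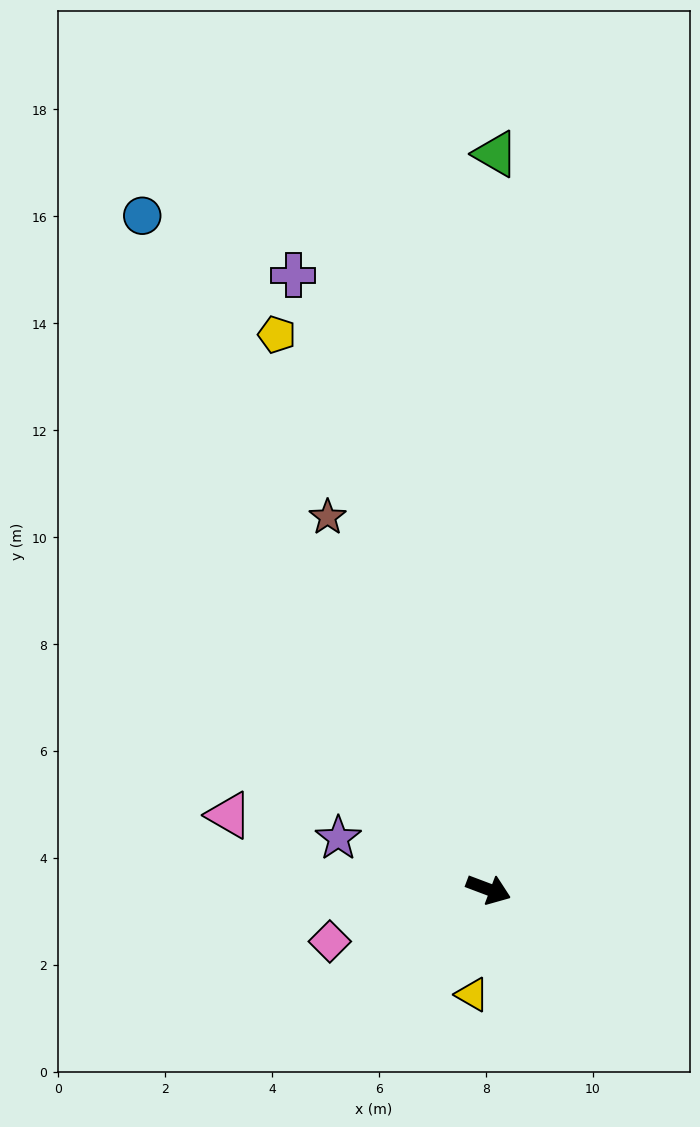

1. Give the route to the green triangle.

turn left 110°, forward 13.8 m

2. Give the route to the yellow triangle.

turn right 78°, forward 2.0 m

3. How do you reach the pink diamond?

turn right 141°, forward 3.1 m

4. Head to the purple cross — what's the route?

turn left 128°, forward 12.1 m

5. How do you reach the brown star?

turn left 134°, forward 7.6 m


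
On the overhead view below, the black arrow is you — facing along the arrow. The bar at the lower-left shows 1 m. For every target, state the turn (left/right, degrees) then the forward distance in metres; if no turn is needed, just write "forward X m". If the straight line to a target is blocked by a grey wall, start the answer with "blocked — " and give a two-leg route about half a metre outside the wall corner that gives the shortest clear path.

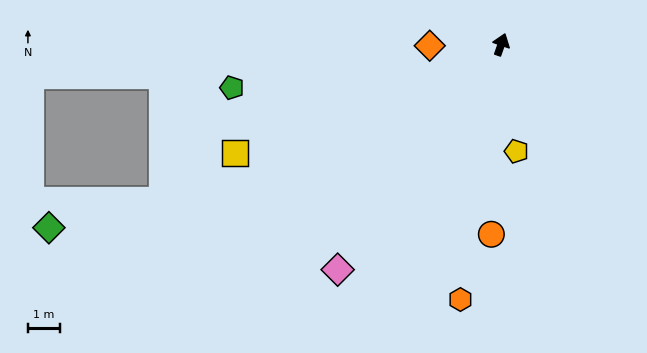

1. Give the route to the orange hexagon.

turn right 170°, forward 8.1 m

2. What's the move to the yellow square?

turn left 131°, forward 9.1 m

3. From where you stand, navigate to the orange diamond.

turn left 110°, forward 2.3 m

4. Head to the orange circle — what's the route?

turn right 164°, forward 6.0 m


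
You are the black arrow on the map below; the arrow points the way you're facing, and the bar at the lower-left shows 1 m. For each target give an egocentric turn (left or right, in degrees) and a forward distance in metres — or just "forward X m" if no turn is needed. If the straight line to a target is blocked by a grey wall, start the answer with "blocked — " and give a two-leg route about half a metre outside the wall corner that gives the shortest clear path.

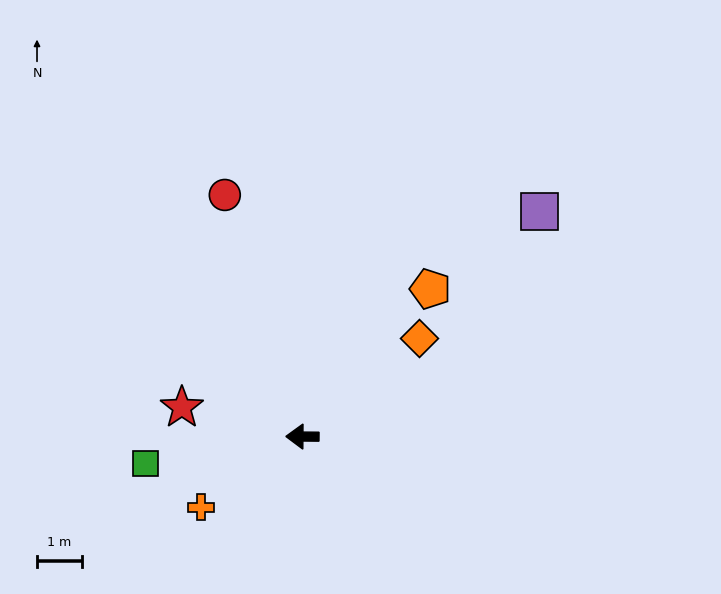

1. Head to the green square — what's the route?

turn left 10°, forward 3.6 m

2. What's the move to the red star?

turn right 13°, forward 2.8 m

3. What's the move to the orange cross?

turn left 35°, forward 2.8 m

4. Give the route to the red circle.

turn right 72°, forward 5.7 m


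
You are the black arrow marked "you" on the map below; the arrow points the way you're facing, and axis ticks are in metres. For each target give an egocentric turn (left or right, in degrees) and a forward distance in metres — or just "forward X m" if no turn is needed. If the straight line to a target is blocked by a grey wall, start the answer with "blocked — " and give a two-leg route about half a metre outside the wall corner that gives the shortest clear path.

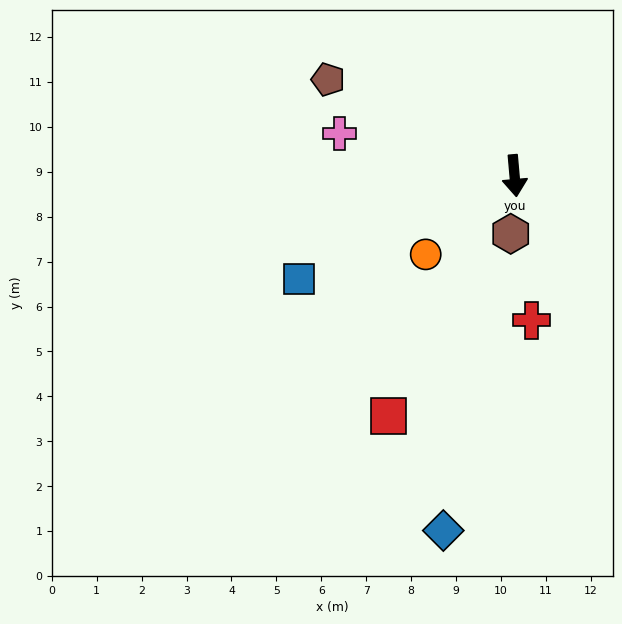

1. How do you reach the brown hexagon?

turn right 9°, forward 1.3 m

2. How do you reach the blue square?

turn right 70°, forward 5.3 m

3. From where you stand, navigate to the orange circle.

turn right 53°, forward 2.6 m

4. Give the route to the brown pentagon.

turn right 122°, forward 4.7 m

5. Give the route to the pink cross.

turn right 109°, forward 4.0 m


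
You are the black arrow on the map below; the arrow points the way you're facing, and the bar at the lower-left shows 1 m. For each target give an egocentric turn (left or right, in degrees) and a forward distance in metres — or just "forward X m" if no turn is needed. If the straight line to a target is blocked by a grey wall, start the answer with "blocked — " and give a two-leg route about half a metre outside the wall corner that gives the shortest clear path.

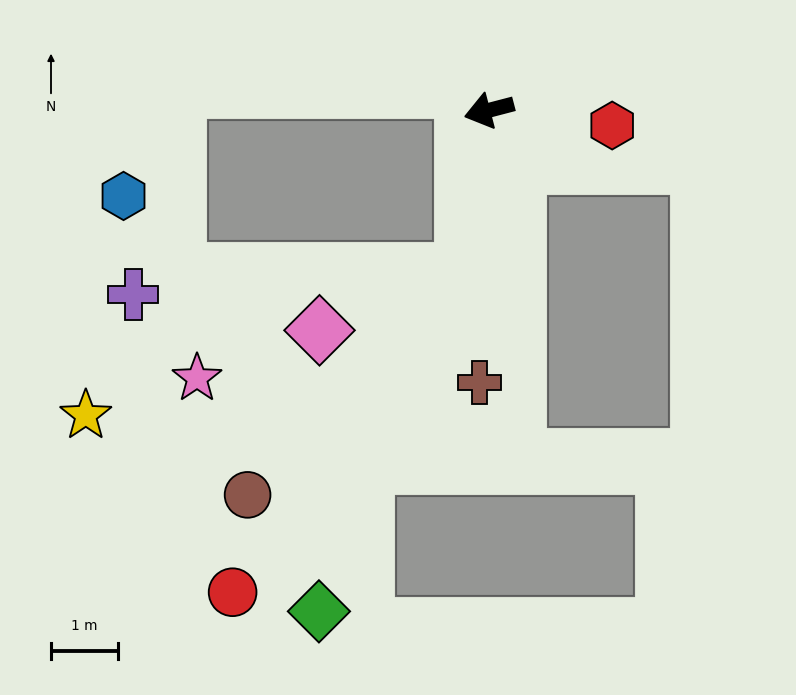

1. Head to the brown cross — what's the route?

turn left 73°, forward 4.1 m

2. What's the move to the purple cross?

blocked — turn left 66°, forward 2.5 m, then turn right 77°, forward 5.0 m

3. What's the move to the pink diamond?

blocked — turn left 66°, forward 2.5 m, then turn right 58°, forward 2.3 m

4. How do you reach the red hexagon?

turn left 158°, forward 1.9 m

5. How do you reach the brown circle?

blocked — turn left 66°, forward 2.5 m, then turn right 35°, forward 4.7 m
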